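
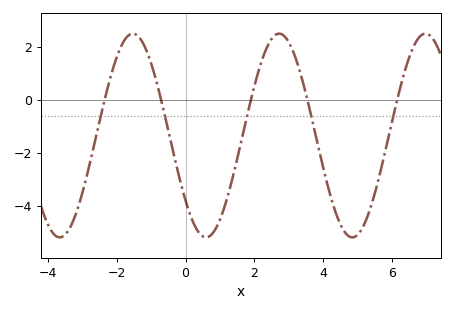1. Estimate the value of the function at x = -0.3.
-2.29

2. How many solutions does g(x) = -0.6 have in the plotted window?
5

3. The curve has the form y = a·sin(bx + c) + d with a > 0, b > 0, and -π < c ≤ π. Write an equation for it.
y = 3.84sin(1.48x - 2.45) - 1.35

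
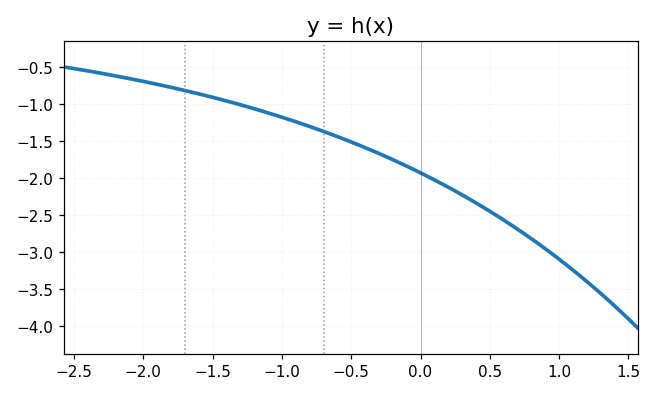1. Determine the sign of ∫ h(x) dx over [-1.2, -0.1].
negative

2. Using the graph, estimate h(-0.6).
-1.45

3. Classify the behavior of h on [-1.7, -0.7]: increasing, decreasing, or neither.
decreasing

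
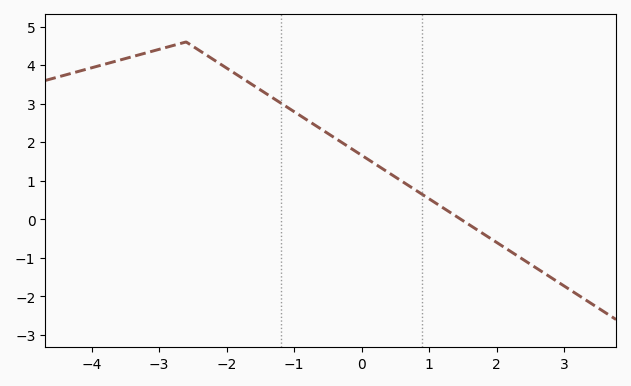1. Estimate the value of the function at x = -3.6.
4.12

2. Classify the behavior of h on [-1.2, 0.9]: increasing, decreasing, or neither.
decreasing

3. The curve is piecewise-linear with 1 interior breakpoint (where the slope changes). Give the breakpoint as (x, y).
(-2.6, 4.6)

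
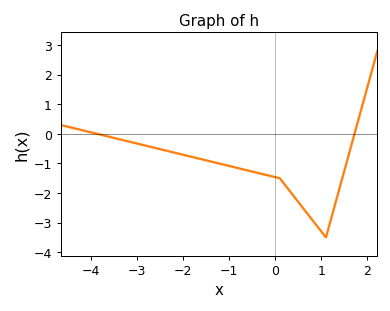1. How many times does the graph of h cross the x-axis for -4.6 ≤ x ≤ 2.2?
2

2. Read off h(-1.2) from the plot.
-1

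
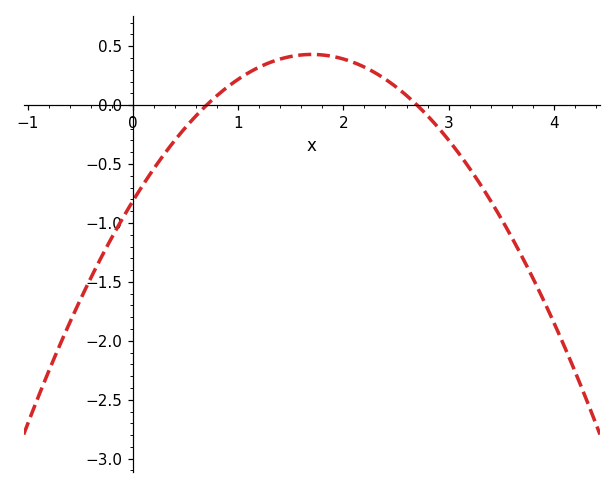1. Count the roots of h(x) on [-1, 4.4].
2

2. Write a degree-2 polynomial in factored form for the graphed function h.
y = -0.43(x - 0.7)(x - 2.7)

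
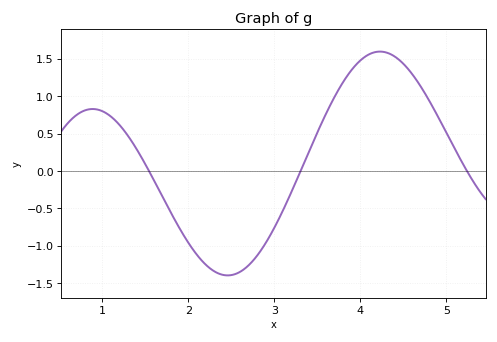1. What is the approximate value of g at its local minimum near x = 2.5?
-1.4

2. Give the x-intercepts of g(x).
1.5, 3.3, 5.2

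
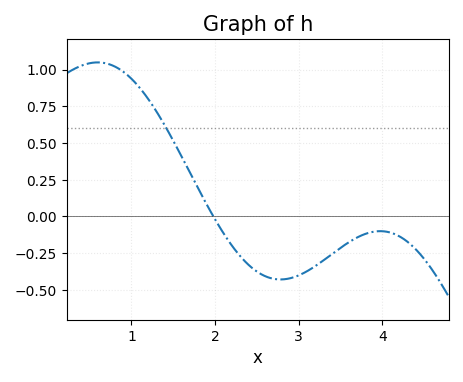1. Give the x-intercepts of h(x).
1.98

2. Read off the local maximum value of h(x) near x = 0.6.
1.05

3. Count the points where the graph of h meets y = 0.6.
1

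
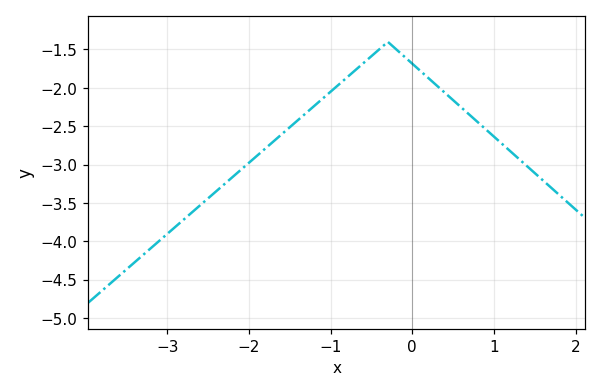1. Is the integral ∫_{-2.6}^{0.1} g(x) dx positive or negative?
negative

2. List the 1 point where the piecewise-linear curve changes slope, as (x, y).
(-0.3, -1.4)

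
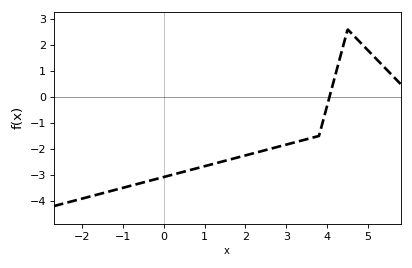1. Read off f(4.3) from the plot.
1.4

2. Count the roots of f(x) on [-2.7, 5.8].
1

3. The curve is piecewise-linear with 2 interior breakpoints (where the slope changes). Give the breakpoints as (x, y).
(3.8, -1.5); (4.5, 2.6)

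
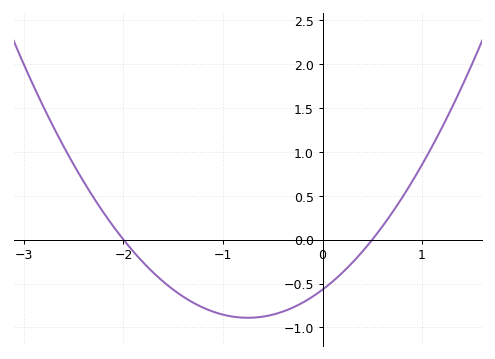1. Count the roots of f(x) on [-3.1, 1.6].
2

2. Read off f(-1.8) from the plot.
-0.25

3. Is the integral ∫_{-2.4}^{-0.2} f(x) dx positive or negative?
negative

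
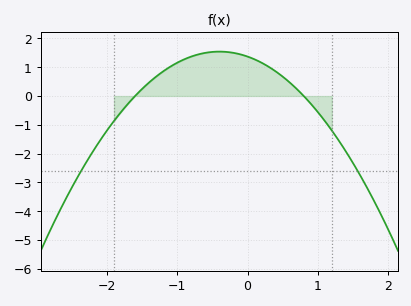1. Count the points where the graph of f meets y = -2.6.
2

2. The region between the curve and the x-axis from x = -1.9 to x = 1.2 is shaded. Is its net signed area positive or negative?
positive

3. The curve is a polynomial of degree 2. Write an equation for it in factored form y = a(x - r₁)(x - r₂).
y = -1.07(x + 1.6)(x - 0.8)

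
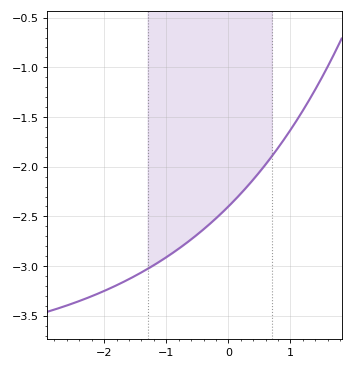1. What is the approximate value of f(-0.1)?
-2.45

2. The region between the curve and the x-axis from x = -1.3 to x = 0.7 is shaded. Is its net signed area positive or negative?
negative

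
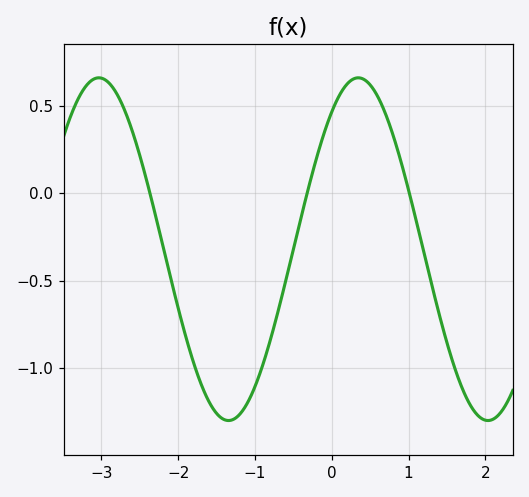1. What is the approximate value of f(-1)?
-1.11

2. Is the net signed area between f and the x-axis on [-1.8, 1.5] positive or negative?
negative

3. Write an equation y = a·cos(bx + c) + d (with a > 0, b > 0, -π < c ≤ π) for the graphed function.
y = 0.98cos(1.86x - 0.642) - 0.32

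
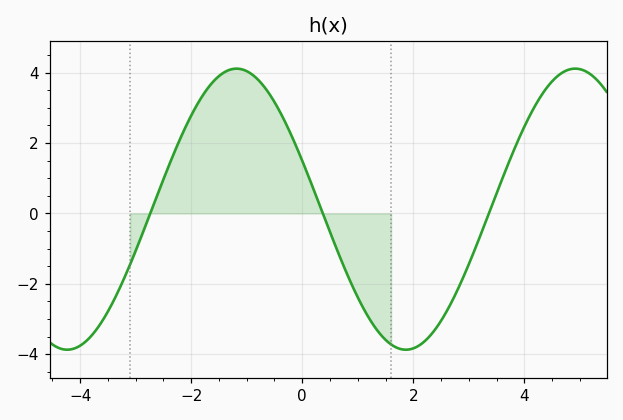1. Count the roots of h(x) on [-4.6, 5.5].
3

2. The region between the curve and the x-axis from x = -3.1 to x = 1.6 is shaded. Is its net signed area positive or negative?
positive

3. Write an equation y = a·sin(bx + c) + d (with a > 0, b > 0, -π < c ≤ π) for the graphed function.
y = 3.99sin(1x + 2.8) + 0.12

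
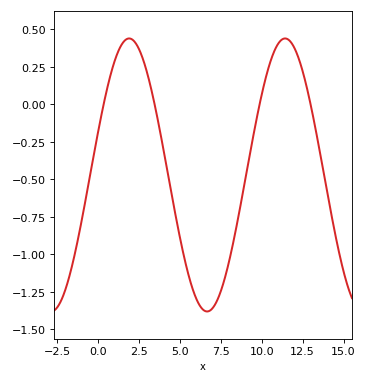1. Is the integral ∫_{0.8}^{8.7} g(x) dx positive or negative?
negative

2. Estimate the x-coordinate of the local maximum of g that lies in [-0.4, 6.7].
1.91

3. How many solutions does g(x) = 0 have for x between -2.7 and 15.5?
4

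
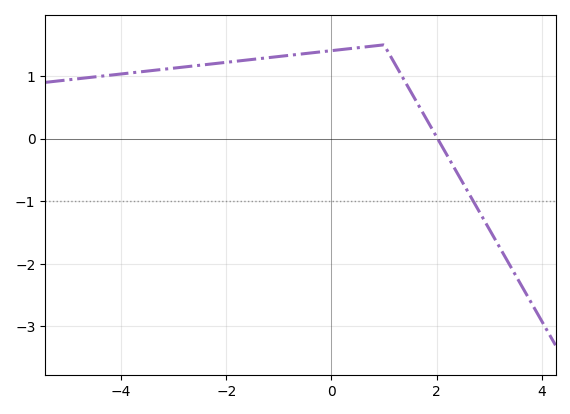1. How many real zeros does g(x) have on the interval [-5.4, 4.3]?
1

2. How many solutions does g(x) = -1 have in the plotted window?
1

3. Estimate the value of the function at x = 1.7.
0.469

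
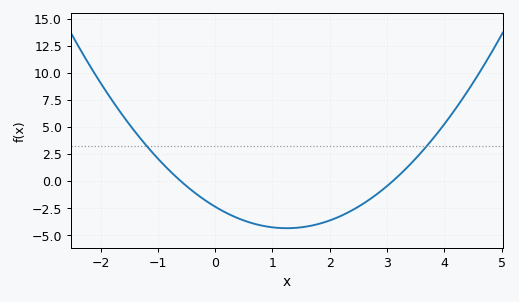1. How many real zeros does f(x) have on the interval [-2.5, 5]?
2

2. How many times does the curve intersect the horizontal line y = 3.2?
2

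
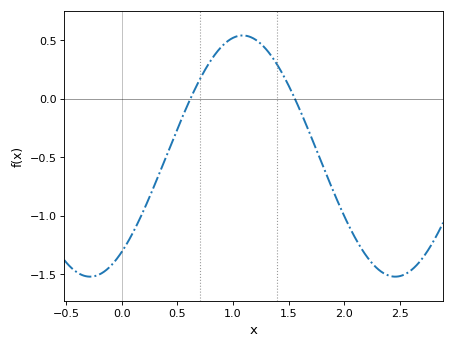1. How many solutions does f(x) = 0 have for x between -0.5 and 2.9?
2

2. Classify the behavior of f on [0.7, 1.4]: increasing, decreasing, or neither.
neither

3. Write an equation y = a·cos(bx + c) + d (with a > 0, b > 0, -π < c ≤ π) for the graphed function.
y = 1.03cos(2.29x - 2.49) - 0.49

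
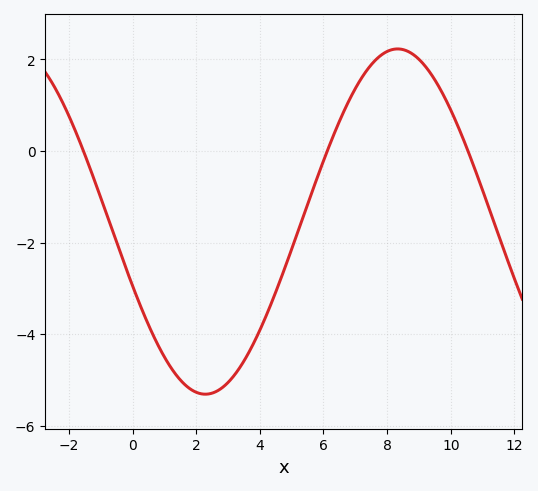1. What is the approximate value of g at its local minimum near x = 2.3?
-5.31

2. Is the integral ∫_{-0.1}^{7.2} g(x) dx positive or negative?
negative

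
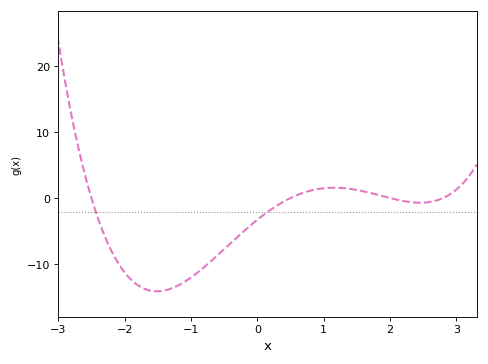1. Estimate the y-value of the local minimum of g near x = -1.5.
-14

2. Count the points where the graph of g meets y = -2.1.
2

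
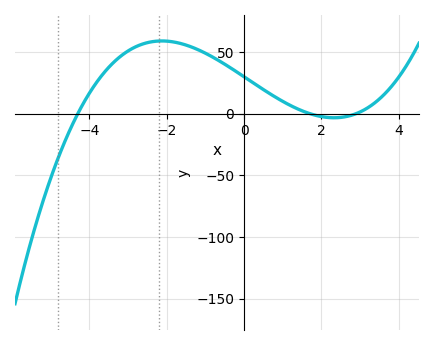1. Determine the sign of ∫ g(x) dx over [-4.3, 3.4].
positive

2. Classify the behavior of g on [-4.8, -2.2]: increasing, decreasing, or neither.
increasing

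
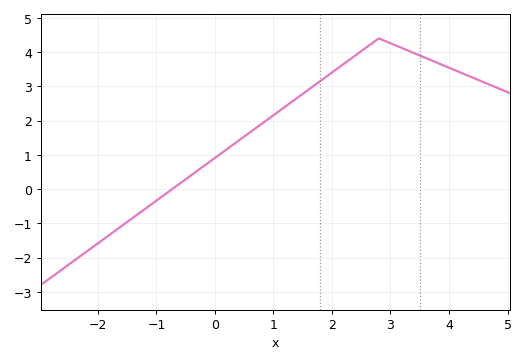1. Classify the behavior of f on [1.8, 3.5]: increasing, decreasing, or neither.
neither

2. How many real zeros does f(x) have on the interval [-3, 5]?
1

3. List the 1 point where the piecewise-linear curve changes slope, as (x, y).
(2.8, 4.4)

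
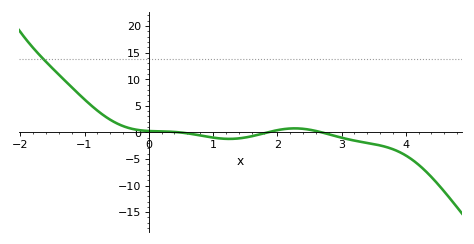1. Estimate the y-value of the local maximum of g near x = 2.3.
1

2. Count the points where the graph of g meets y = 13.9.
1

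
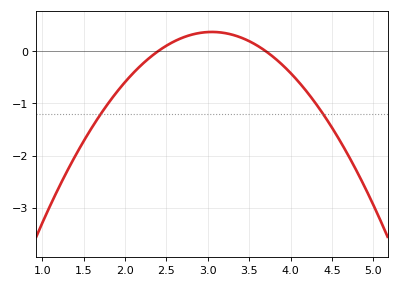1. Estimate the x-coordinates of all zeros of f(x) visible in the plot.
2.4, 3.7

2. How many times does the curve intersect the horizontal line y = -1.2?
2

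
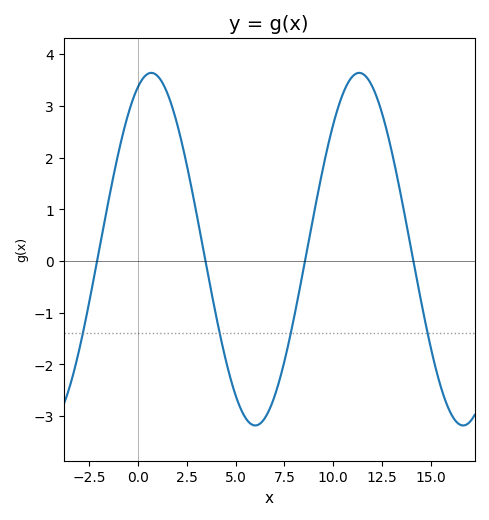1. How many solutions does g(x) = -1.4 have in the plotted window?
4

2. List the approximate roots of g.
-2, 3.5, 8.5, 14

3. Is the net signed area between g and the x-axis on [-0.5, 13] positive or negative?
positive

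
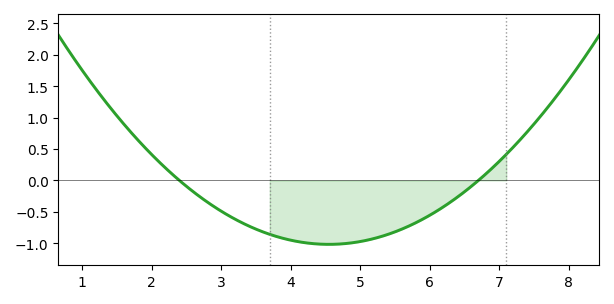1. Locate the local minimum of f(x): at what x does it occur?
4.6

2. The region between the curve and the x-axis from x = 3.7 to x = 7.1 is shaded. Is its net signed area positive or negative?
negative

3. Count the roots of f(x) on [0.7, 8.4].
2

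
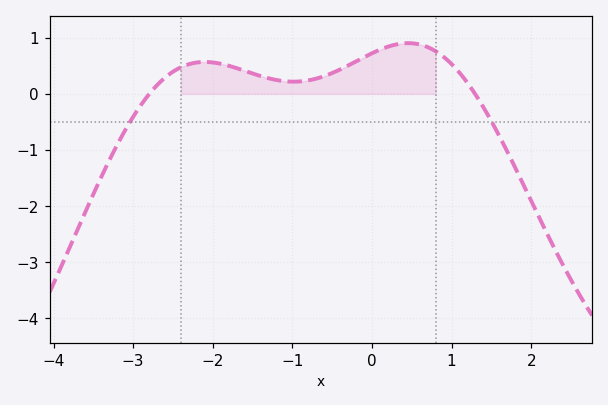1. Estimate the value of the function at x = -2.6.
0.288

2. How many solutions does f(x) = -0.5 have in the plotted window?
2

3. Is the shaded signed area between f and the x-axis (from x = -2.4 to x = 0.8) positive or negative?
positive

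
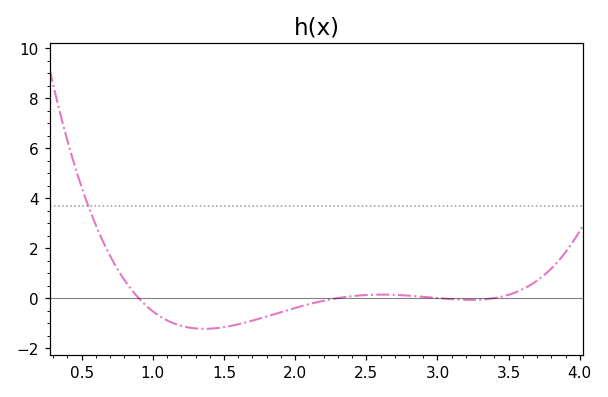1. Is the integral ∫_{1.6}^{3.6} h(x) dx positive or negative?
negative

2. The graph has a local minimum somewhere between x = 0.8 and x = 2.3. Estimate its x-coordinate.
1.4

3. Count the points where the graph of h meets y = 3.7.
1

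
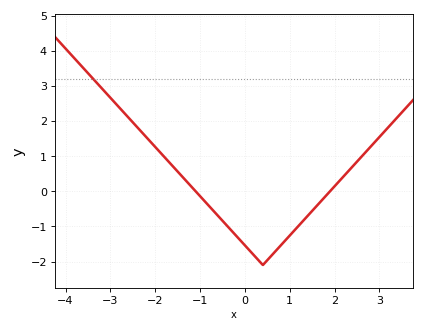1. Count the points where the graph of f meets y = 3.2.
1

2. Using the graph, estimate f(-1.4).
0.42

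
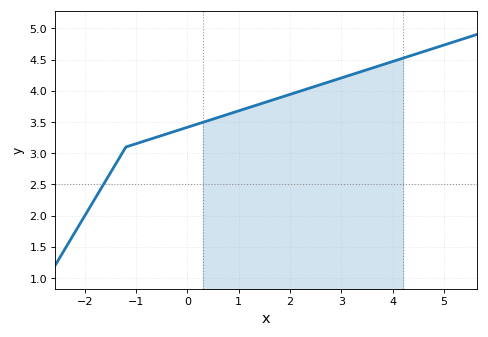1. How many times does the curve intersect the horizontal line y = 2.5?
1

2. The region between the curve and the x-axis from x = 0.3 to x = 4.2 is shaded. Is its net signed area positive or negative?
positive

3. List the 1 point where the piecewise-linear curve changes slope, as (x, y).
(-1.2, 3.1)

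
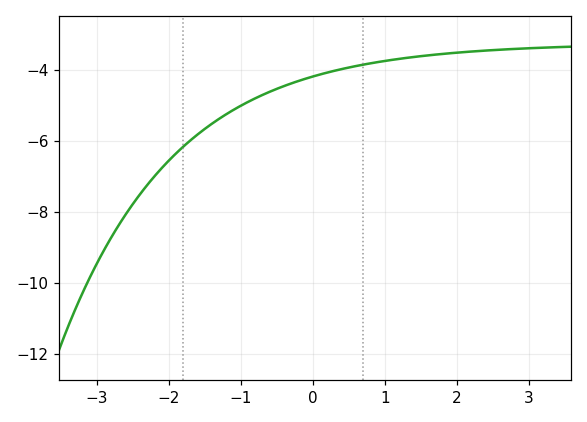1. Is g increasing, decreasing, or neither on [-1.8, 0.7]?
increasing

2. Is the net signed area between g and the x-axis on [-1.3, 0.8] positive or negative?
negative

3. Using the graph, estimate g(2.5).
-3.44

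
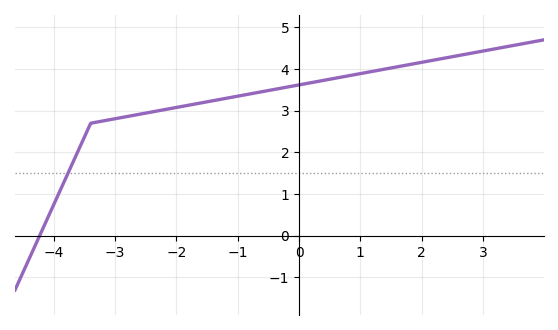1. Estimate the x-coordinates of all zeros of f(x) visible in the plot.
-4.2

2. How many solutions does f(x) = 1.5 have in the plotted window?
1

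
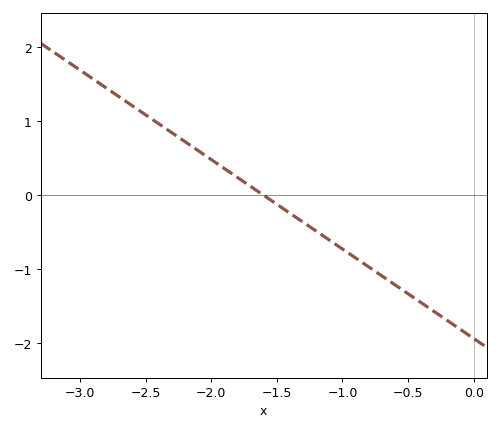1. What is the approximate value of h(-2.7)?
1.33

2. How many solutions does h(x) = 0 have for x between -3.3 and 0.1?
1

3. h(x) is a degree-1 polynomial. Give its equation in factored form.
y = -1.21(x + 1.6)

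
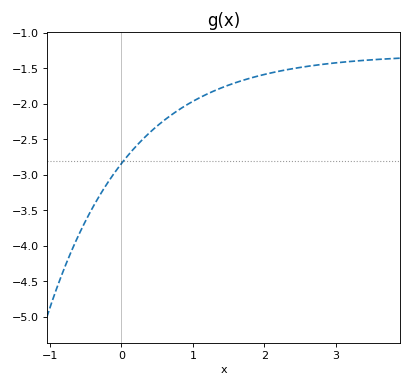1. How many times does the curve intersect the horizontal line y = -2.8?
1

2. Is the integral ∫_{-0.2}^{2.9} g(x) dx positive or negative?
negative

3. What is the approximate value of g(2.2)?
-1.55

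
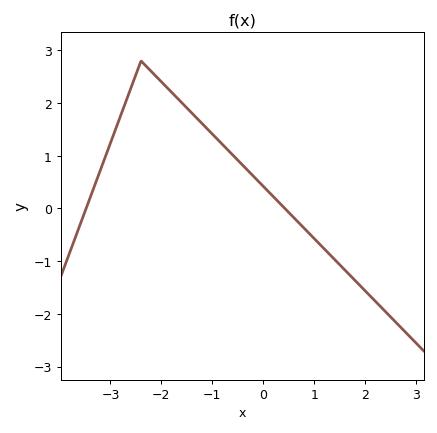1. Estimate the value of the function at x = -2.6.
2.3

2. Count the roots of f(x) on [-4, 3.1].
2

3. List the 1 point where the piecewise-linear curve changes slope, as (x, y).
(-2.4, 2.8)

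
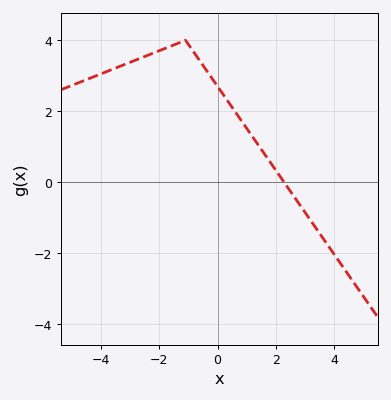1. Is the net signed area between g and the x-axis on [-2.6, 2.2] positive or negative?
positive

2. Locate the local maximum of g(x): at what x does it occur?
-1.1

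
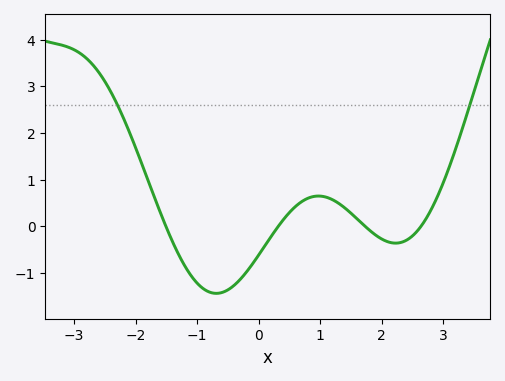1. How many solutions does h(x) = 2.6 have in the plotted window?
2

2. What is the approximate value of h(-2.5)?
3.1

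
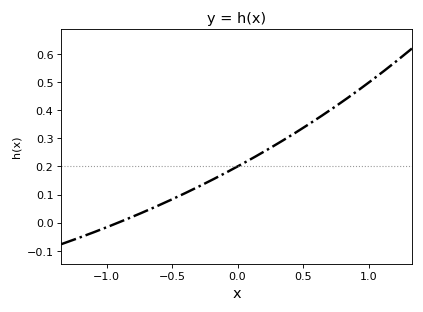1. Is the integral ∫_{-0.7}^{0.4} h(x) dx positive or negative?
positive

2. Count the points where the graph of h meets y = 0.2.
1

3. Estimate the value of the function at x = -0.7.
0.042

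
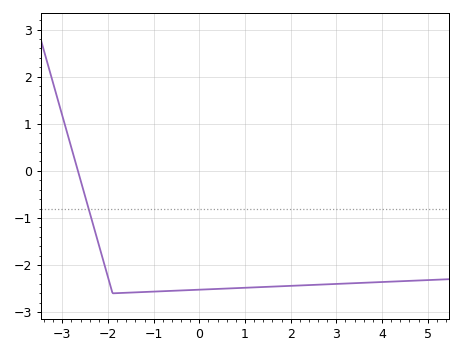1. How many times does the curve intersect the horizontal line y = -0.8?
1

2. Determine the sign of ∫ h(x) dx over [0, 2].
negative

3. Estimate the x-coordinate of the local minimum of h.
-1.8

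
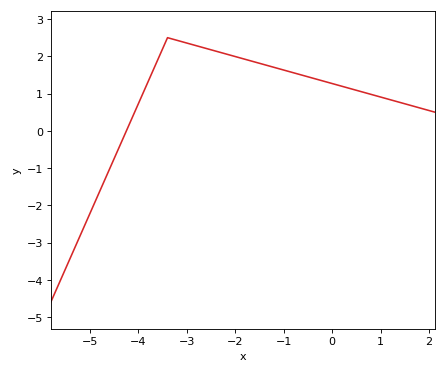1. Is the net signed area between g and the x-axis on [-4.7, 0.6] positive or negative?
positive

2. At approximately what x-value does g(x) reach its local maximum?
-3.4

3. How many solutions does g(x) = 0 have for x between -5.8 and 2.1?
1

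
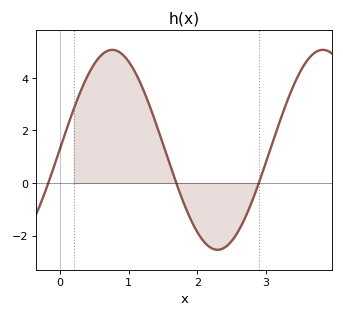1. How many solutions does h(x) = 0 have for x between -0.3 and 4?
3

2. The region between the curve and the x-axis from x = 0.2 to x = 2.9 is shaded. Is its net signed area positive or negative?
positive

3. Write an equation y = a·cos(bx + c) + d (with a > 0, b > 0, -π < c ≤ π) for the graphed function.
y = 3.8cos(2.05x - 1.56) + 1.26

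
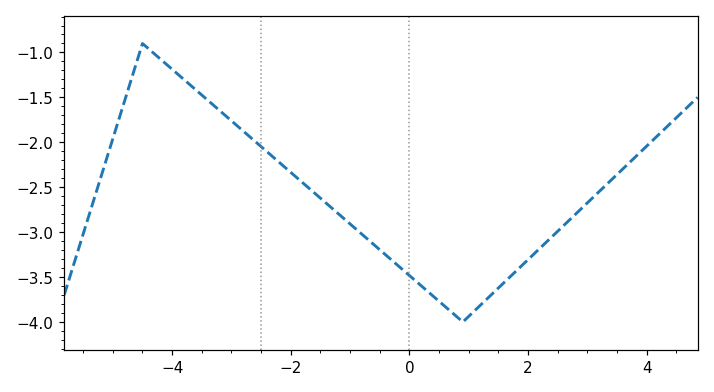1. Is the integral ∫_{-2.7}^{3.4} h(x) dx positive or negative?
negative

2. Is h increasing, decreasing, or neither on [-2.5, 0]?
decreasing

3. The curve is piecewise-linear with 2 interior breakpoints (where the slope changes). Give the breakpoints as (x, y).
(-4.5, -0.9); (0.9, -4)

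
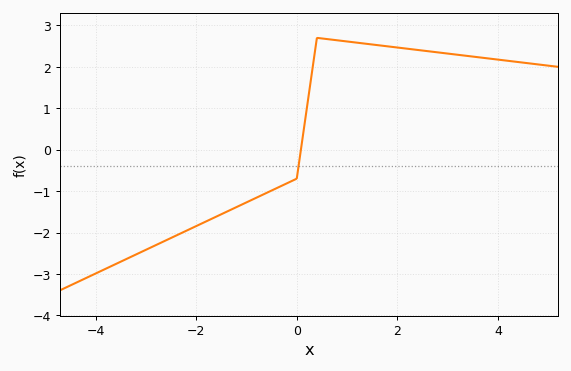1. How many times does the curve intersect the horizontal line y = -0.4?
1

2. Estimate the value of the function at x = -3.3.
-2.6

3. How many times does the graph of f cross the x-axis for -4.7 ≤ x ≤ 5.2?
1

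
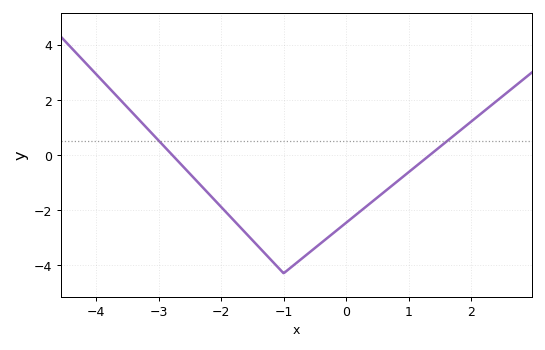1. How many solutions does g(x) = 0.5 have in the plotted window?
2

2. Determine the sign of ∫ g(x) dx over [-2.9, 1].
negative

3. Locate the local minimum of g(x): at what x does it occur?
-0.999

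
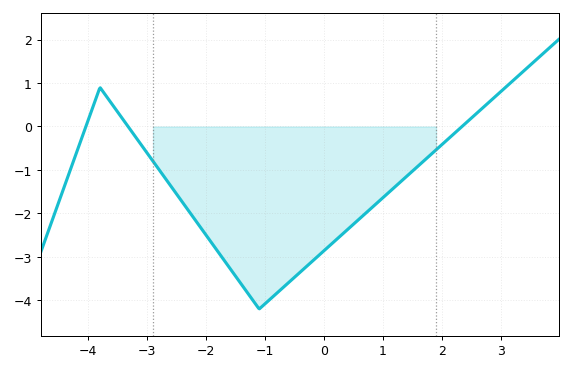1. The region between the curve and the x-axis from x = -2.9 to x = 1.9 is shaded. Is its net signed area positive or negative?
negative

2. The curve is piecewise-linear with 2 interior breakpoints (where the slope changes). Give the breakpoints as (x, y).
(-3.8, 0.9); (-1.1, -4.2)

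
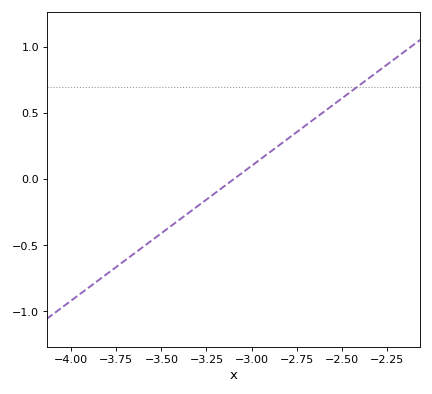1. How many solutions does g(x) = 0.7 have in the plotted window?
1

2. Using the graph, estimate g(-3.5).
-0.408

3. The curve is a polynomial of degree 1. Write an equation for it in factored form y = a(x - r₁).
y = 1.02(x + 3.1)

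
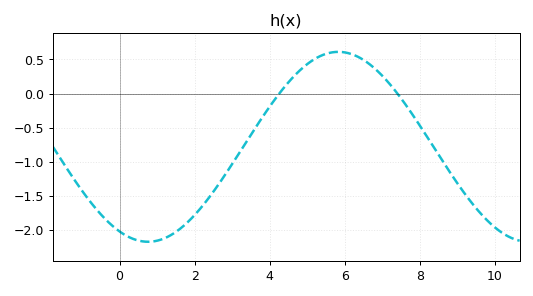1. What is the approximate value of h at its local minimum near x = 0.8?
-2.17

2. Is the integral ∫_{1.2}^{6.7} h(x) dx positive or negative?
negative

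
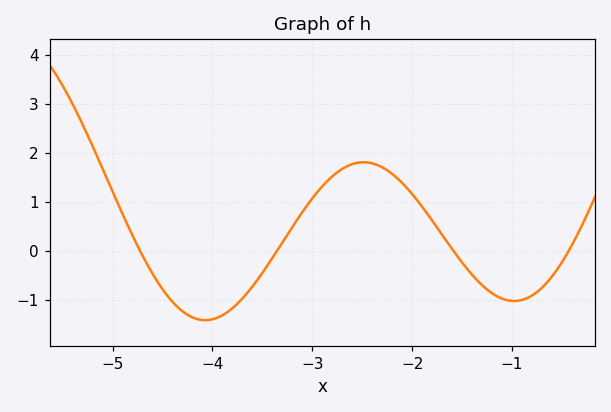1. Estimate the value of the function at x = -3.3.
0.2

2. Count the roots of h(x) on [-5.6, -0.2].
4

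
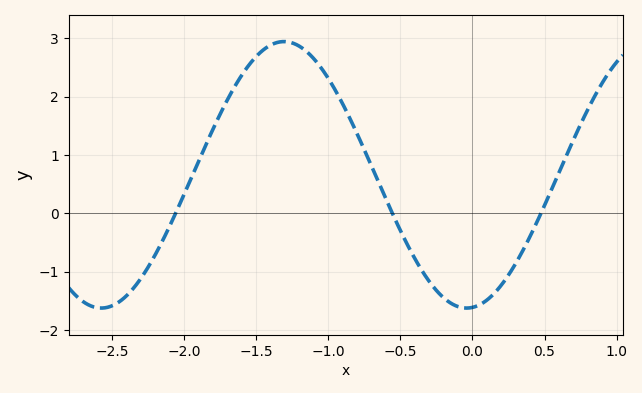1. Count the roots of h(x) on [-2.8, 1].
3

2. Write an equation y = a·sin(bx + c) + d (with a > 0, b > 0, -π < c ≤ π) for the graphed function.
y = 2.28sin(2.5x - 1.5) + 0.66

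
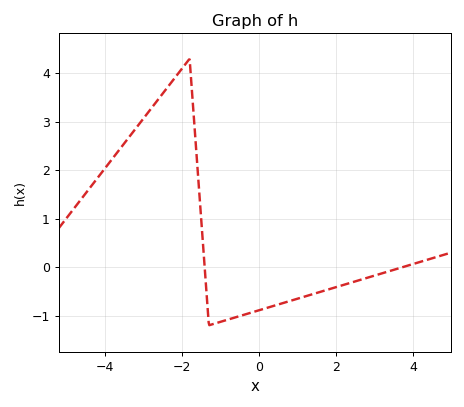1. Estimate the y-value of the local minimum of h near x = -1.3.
-1.2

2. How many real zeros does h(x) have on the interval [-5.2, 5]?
2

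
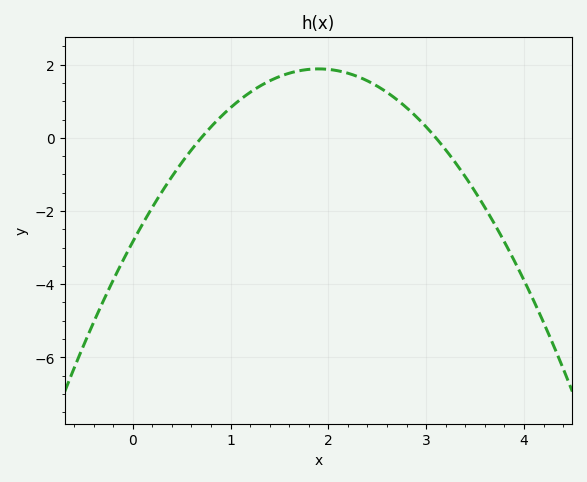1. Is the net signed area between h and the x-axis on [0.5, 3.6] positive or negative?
positive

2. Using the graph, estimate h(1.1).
1.05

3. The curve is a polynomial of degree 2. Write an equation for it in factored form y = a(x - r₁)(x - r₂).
y = -1.31(x - 0.7)(x - 3.1)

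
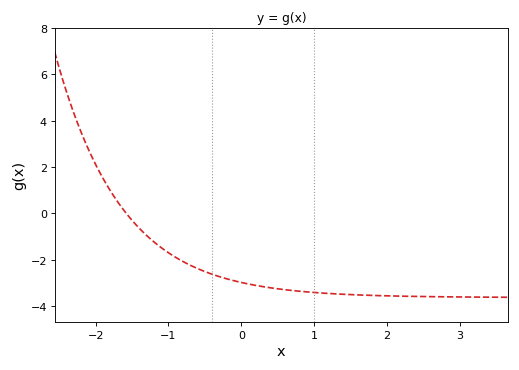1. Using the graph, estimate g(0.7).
-3.4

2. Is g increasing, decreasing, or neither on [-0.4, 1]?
decreasing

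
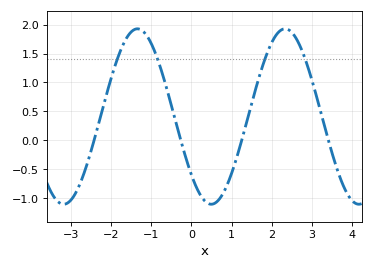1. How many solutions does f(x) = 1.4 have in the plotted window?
4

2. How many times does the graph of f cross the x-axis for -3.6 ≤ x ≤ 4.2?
4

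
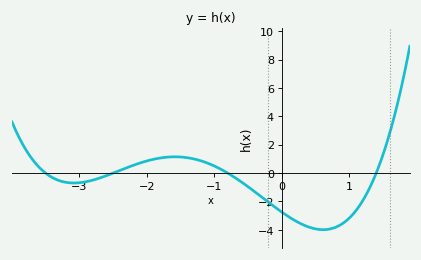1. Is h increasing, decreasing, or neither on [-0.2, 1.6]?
neither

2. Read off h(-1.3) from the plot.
0.998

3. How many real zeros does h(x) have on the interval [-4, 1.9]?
4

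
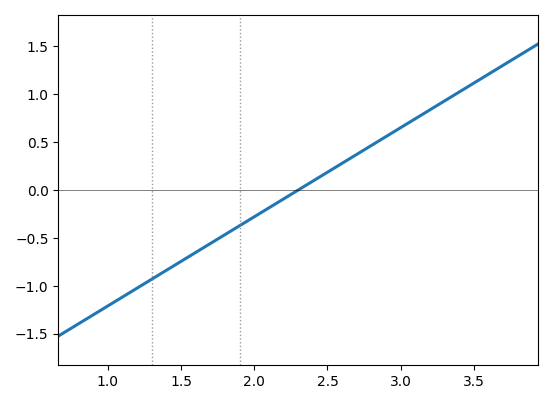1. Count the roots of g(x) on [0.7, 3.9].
1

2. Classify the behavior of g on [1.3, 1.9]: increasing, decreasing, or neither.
increasing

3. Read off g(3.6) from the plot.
1.2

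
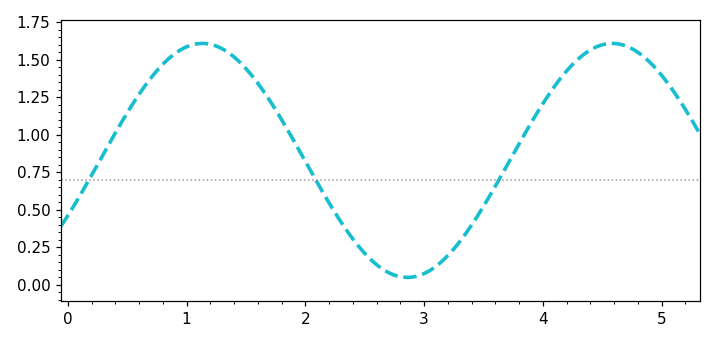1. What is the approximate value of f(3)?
0.075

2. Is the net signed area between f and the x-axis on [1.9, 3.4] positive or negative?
positive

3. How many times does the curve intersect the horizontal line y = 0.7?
3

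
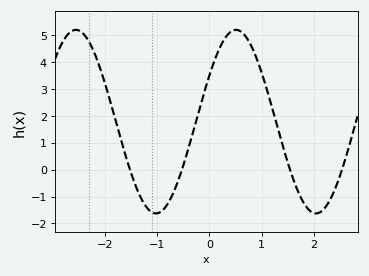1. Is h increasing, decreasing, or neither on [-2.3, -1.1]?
decreasing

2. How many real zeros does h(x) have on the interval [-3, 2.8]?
4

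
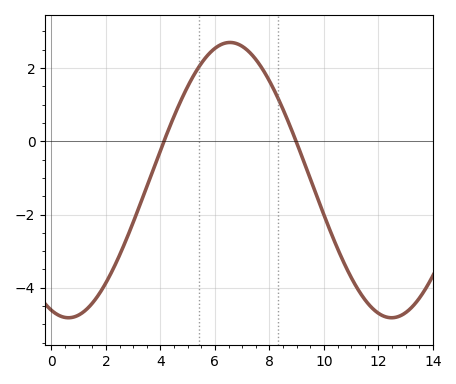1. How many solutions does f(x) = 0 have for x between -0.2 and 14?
2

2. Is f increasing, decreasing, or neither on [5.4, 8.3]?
neither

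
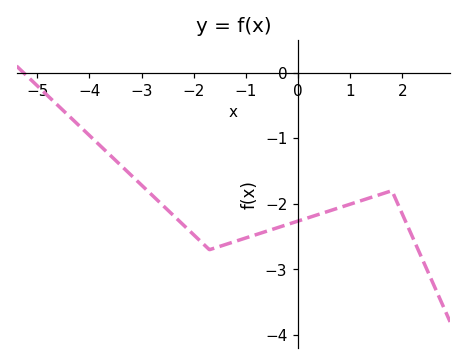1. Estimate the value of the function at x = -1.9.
-2.5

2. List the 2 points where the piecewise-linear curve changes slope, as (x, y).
(-1.7, -2.7); (1.8, -1.8)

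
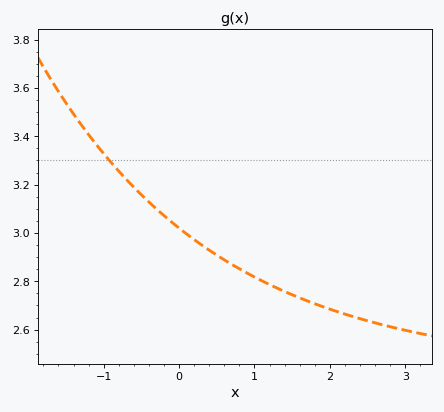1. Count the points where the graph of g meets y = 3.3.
1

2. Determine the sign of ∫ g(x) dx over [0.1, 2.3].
positive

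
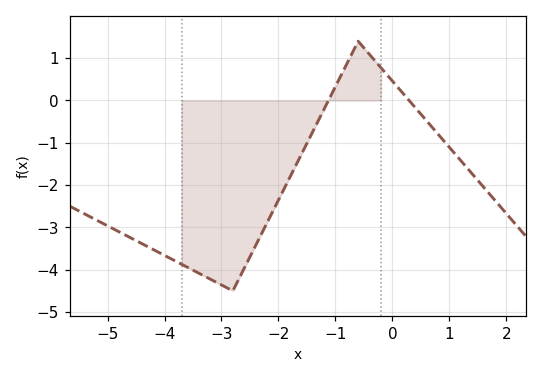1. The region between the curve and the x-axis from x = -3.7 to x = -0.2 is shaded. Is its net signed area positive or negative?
negative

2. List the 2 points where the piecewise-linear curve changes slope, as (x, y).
(-2.8, -4.5); (-0.6, 1.4)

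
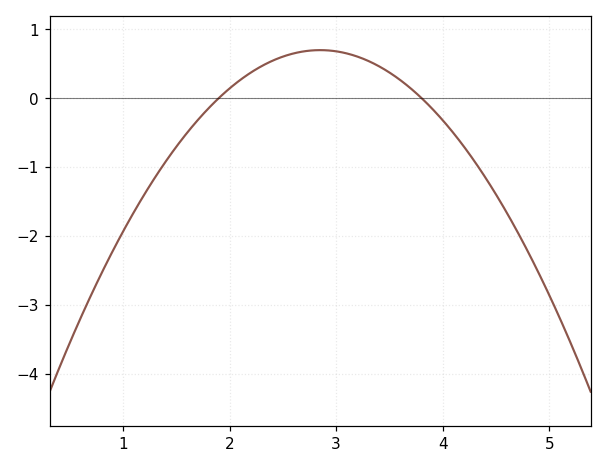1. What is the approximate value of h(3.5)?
0.4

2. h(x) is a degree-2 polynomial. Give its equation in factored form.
y = -0.77(x - 1.9)(x - 3.8)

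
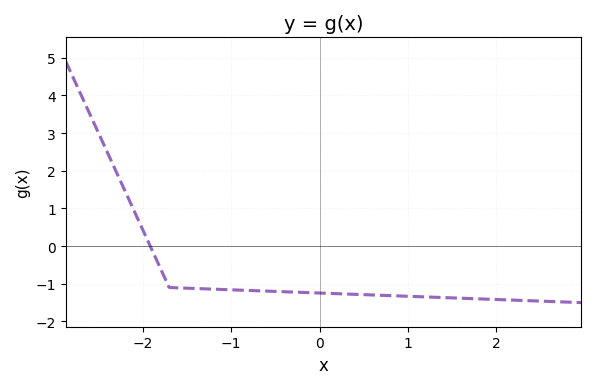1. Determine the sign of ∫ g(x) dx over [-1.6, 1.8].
negative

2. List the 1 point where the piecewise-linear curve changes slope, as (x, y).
(-1.7, -1.1)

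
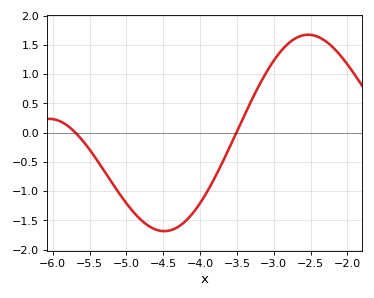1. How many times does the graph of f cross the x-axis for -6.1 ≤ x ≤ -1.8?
2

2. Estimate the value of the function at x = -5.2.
-0.85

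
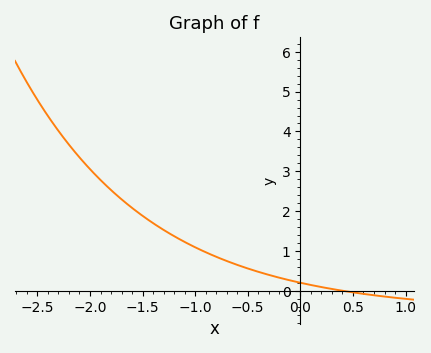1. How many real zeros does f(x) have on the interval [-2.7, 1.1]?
1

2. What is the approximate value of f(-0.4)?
0.5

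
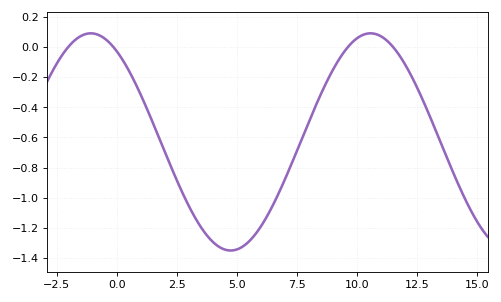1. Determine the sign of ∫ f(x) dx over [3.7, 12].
negative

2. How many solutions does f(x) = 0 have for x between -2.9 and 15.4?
4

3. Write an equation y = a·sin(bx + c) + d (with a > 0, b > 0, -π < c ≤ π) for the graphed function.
y = 0.72sin(0.54x + 2.2) - 0.63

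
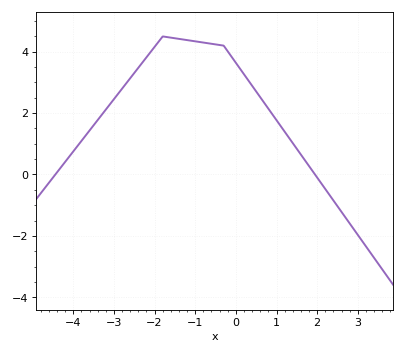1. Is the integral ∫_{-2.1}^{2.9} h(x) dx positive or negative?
positive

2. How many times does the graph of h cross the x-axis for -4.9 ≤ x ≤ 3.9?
2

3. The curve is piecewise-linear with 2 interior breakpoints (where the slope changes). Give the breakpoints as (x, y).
(-1.8, 4.5); (-0.3, 4.2)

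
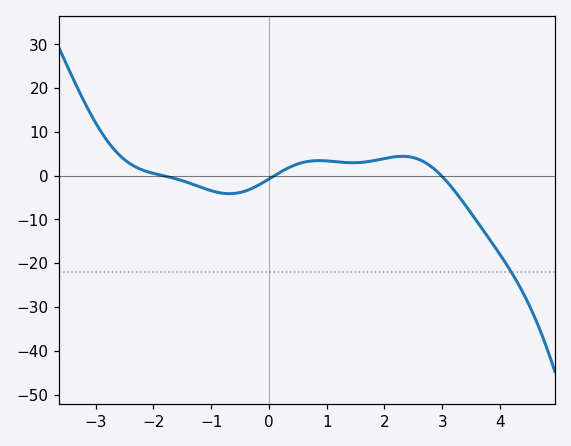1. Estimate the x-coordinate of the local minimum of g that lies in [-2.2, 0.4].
-0.6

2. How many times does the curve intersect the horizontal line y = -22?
1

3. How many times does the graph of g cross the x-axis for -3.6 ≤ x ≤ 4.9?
3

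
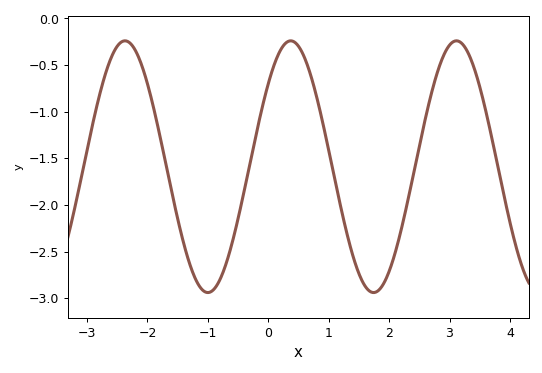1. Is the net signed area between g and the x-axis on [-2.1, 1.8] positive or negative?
negative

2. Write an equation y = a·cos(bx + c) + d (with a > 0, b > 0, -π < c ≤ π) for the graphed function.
y = 1.35cos(2.3x - 0.85) - 1.59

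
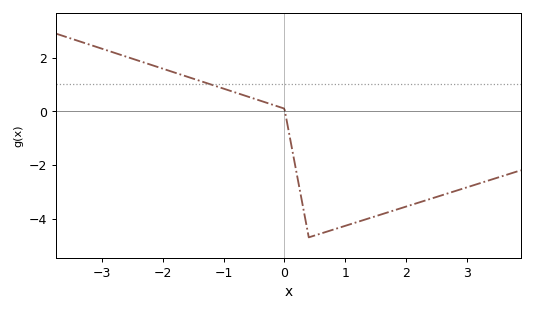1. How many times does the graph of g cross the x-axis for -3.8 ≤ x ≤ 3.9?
1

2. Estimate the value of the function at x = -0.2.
0.249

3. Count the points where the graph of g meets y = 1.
1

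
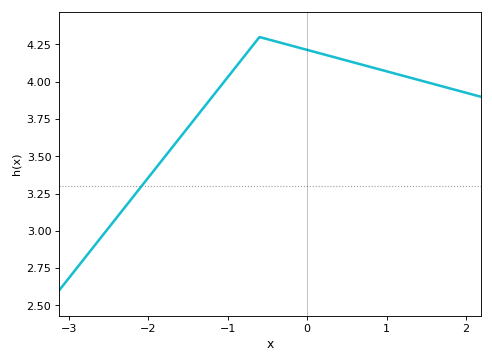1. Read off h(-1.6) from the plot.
3.62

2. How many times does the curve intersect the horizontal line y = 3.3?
1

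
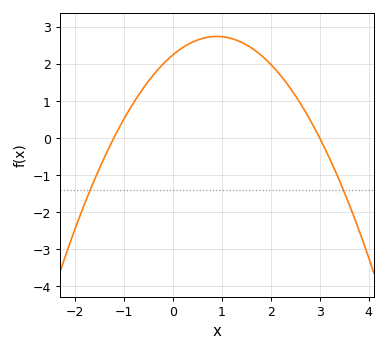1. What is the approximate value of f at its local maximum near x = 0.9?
2.73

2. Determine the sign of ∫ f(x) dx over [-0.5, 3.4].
positive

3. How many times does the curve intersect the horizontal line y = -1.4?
2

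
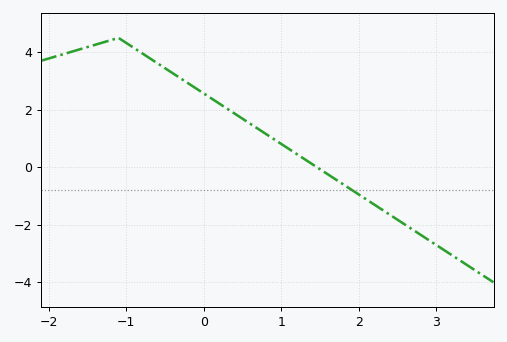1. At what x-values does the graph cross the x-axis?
1.5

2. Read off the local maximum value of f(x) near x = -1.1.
4.4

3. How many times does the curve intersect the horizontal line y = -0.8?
1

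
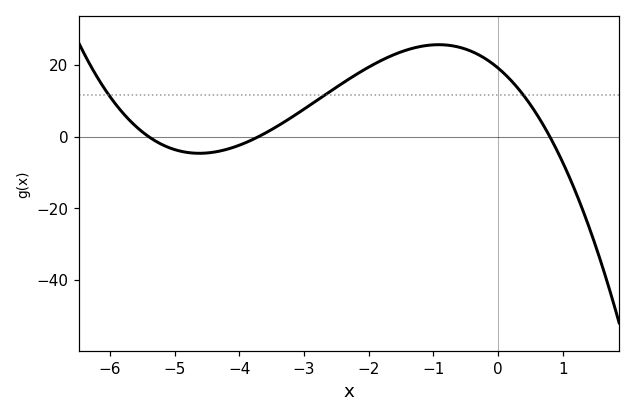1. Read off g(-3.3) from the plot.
4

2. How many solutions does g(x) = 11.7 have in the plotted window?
3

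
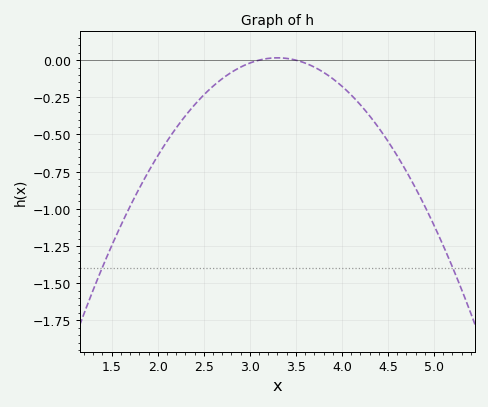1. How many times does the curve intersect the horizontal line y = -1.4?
2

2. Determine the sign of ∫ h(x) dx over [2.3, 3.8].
negative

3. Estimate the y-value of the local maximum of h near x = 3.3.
0.016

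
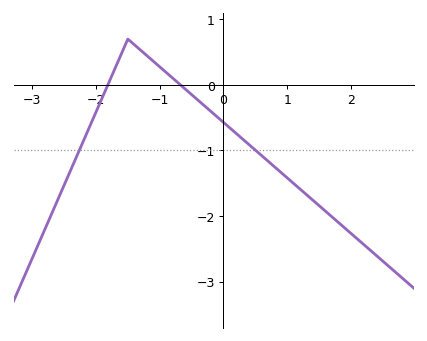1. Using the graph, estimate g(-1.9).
-0.192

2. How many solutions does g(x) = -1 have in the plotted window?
2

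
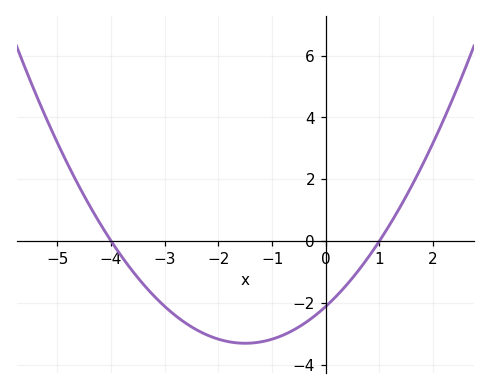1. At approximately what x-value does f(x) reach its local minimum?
-1.6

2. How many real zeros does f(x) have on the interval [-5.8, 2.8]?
2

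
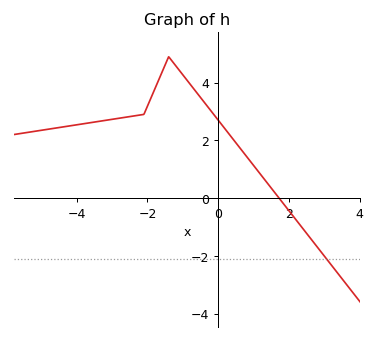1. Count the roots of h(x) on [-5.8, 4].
1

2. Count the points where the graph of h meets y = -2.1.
1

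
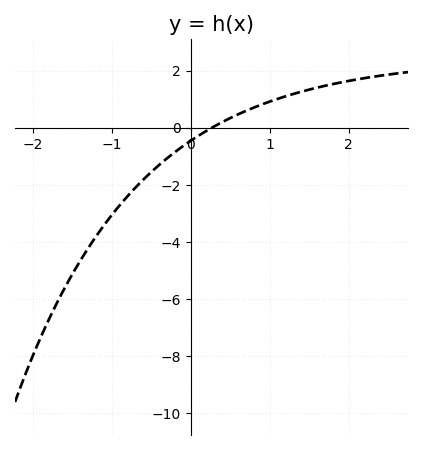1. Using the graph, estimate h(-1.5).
-5.2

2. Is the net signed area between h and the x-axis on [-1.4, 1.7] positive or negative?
negative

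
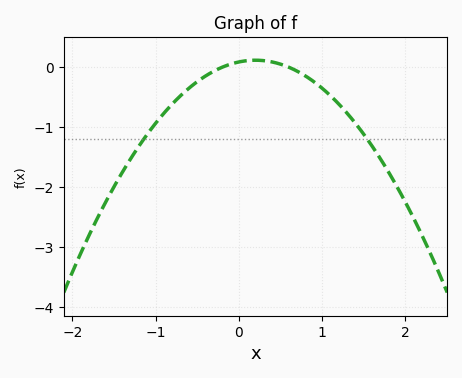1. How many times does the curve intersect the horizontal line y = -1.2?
2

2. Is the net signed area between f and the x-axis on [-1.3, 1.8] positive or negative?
negative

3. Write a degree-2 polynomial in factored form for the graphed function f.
y = -0.73(x + 0.2)(x - 0.6)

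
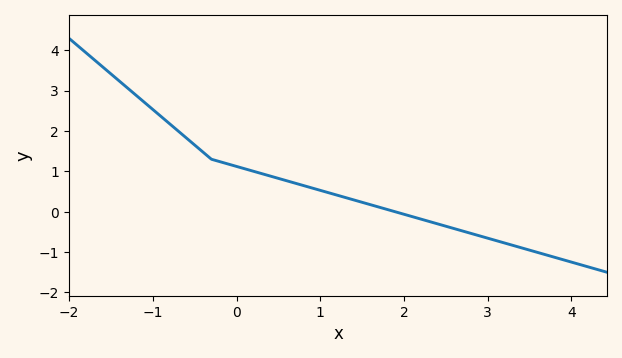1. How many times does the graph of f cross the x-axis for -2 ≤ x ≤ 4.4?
1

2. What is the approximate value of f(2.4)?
-0.3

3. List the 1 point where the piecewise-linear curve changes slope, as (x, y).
(-0.3, 1.3)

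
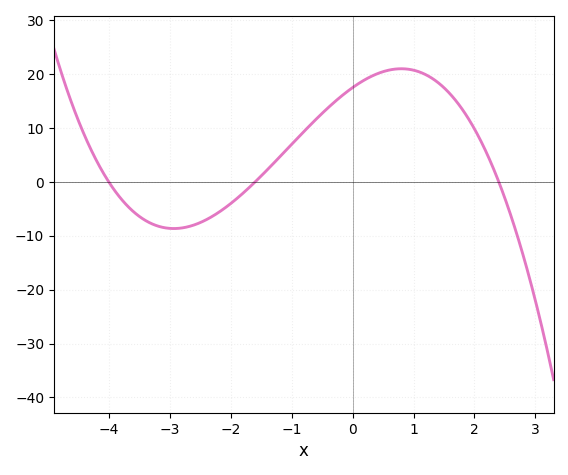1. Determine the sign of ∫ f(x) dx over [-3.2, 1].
positive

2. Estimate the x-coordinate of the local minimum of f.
-3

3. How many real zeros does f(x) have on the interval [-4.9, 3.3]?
3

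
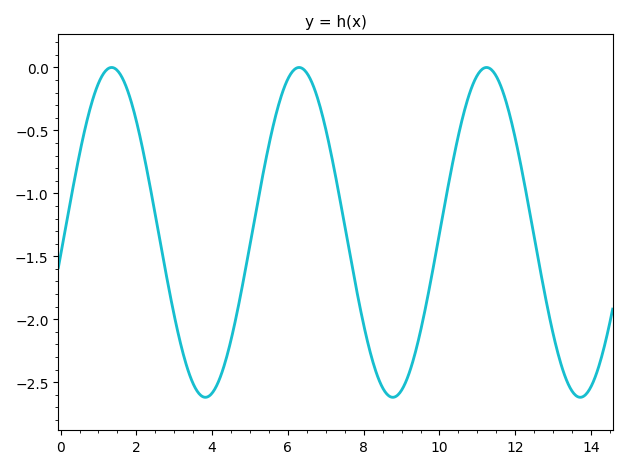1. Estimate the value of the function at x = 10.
-1.32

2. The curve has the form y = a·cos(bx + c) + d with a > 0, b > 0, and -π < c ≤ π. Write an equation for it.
y = 1.31cos(1.27x - 1.71) - 1.31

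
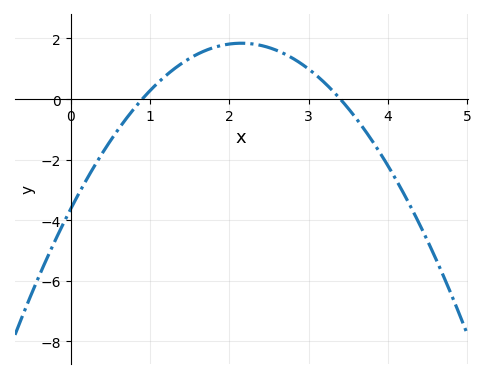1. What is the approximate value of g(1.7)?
1.6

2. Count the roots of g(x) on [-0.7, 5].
2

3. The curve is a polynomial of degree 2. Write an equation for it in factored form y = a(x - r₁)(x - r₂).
y = -1.18(x - 0.9)(x - 3.4)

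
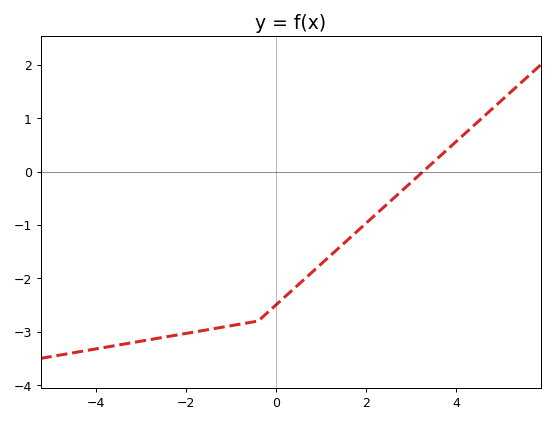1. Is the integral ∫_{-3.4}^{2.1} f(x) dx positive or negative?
negative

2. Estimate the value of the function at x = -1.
-2.89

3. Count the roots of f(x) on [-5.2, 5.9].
1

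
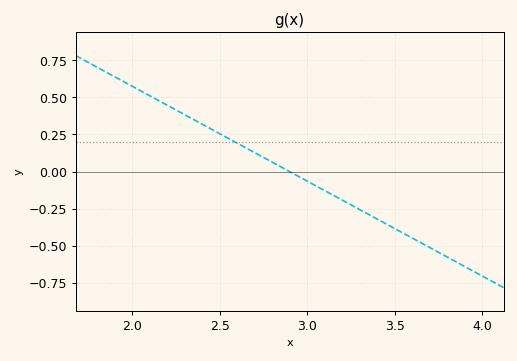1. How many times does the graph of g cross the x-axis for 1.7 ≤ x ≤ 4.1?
1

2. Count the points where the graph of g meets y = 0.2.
1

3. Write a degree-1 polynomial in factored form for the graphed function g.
y = -0.64(x - 2.9)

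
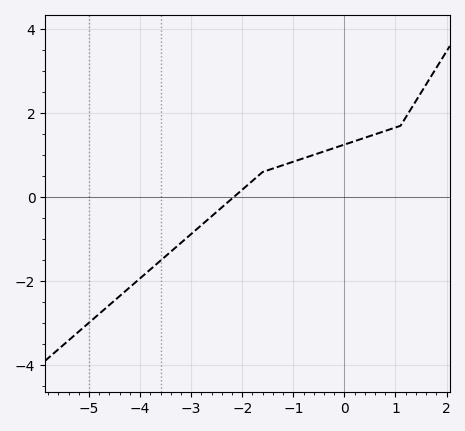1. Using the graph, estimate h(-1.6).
0.6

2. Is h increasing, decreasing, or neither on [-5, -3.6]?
increasing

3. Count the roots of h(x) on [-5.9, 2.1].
1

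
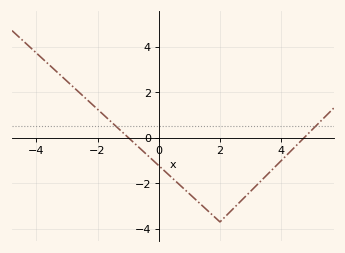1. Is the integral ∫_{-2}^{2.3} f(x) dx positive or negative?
negative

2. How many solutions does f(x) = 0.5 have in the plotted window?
2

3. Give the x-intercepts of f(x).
-1, 4.8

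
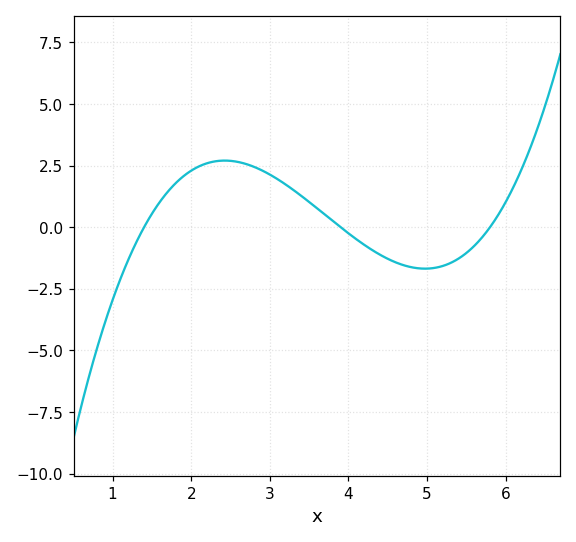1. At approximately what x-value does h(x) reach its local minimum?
5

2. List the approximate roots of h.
1.4, 3.9, 5.8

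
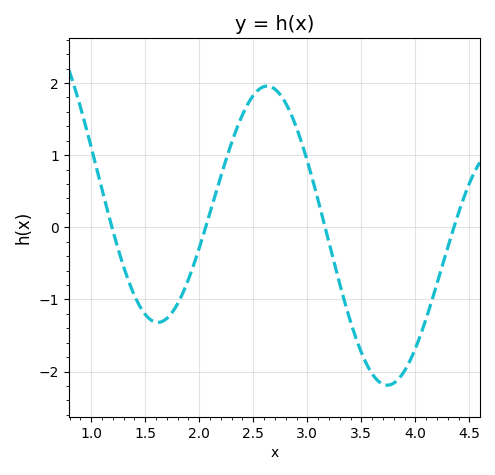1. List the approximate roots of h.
1.2, 2.1, 3.2, 4.4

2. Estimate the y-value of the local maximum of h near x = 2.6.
2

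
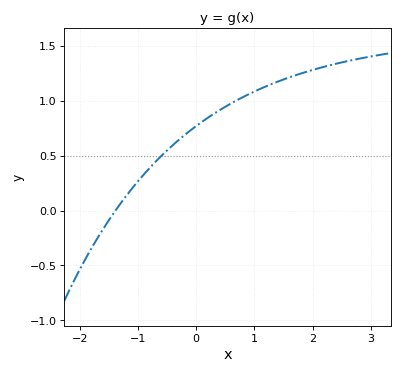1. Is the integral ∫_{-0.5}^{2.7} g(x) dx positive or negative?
positive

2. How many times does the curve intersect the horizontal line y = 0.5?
1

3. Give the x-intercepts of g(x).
-1.4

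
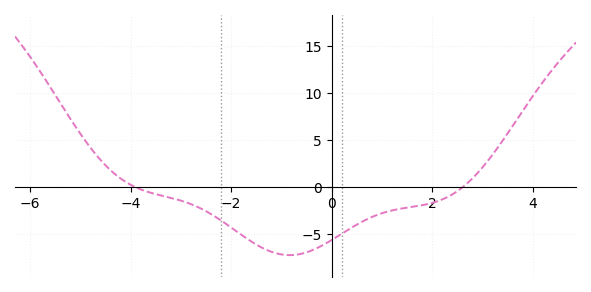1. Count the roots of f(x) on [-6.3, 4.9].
2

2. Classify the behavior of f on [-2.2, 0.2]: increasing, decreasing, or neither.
neither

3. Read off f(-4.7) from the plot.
3.5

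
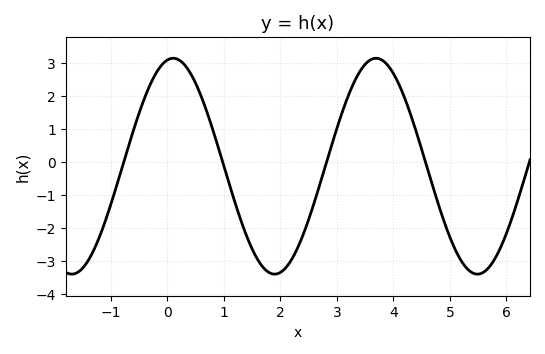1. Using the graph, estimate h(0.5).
2.39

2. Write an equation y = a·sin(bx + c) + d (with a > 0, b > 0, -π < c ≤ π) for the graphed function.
y = 3.28sin(1.75x + 1.39) - 0.13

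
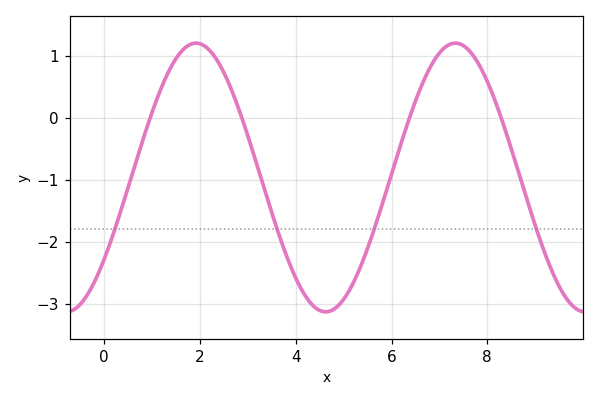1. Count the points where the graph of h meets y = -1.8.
4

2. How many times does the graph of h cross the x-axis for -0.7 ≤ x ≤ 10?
4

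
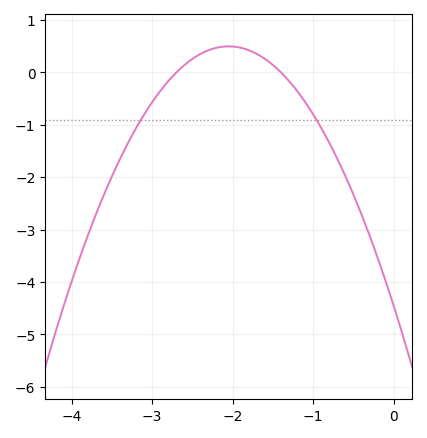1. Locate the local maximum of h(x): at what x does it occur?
-2.05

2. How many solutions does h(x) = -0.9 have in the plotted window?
2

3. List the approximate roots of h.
-2.7, -1.4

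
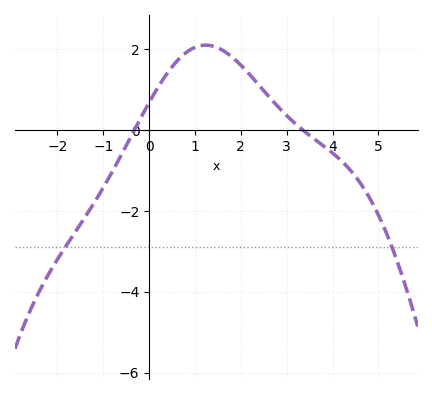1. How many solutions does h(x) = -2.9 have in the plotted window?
2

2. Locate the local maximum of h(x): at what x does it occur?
1.23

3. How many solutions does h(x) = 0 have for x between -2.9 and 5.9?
2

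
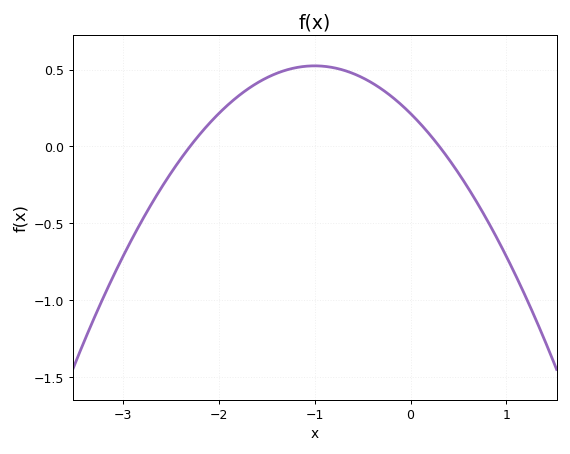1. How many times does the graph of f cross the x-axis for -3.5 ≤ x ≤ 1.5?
2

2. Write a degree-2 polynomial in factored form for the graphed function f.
y = -0.31(x + 2.3)(x - 0.3)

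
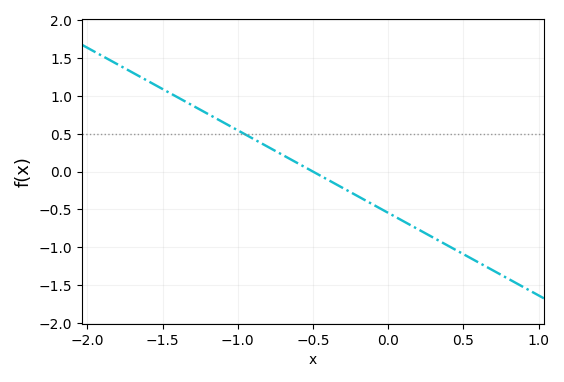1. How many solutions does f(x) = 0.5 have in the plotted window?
1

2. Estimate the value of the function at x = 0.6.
-1.2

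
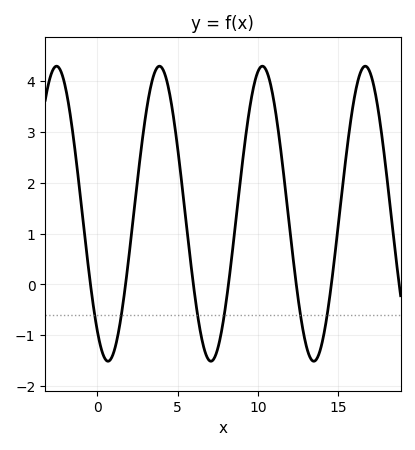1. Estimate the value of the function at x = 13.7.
-1.4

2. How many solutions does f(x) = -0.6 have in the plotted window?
6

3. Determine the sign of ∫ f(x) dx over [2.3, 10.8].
positive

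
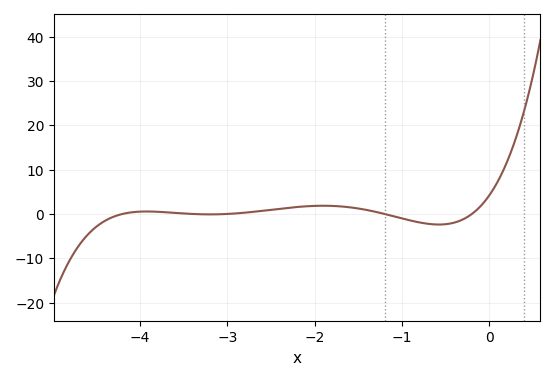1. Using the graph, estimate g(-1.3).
0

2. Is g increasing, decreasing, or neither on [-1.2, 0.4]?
neither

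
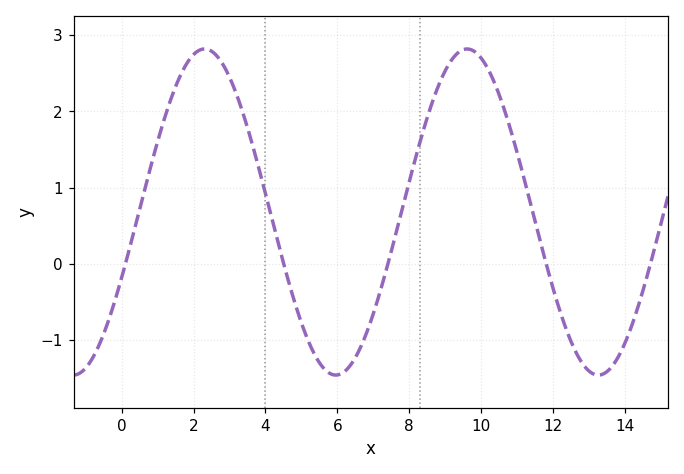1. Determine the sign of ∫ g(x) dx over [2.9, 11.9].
positive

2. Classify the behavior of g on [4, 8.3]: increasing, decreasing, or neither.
neither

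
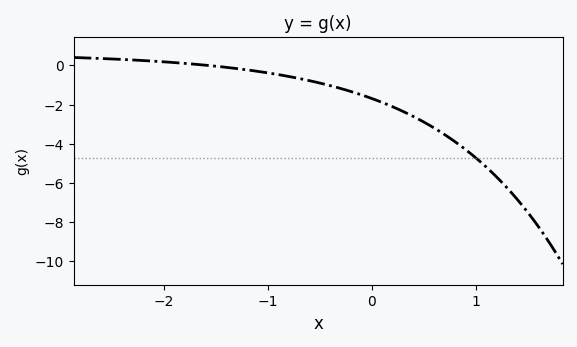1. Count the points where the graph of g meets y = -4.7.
1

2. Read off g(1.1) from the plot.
-5.2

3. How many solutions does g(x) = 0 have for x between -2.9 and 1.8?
1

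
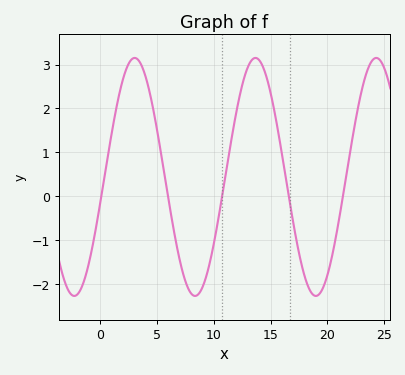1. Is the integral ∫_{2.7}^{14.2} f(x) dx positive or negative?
positive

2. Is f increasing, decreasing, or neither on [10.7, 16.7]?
neither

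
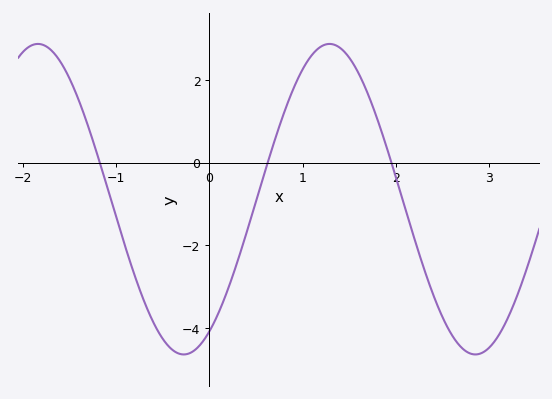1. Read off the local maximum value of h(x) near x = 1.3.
2.8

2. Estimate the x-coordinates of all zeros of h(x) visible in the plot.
-1.2, 0.6, 2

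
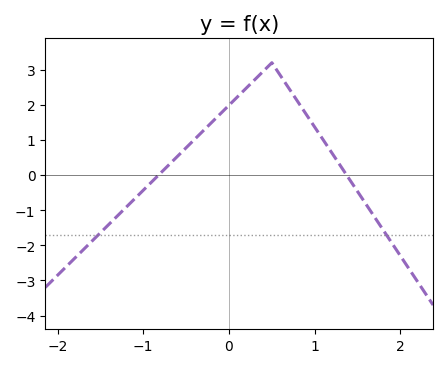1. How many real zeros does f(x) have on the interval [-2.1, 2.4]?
2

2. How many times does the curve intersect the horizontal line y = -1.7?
2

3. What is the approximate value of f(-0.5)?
0.8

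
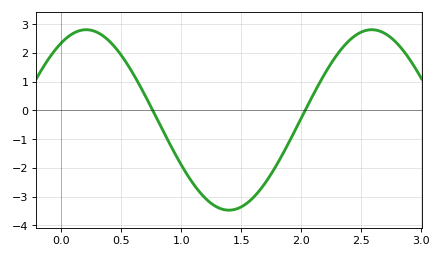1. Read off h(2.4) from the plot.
2.43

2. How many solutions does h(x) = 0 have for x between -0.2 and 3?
2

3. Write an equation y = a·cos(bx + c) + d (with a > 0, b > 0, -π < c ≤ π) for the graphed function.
y = 3.14cos(2.64x - 0.55) - 0.33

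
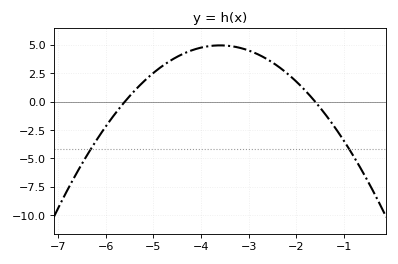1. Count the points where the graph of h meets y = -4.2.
2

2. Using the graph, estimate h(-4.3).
4.35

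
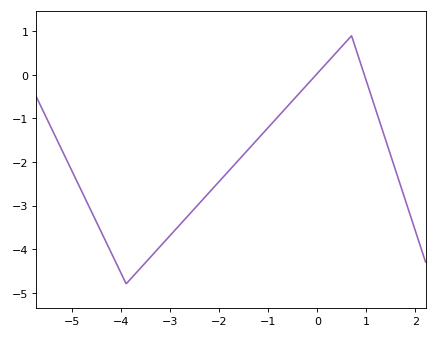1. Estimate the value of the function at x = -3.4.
-4.2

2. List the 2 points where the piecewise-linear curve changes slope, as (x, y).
(-3.9, -4.8); (0.7, 0.9)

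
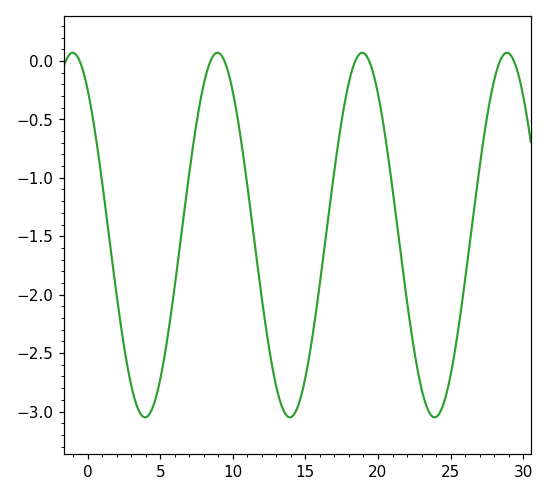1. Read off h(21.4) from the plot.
-1.5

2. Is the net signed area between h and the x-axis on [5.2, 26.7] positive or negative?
negative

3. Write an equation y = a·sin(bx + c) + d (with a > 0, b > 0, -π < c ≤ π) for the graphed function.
y = 1.56sin(0.63x + 2.2) - 1.49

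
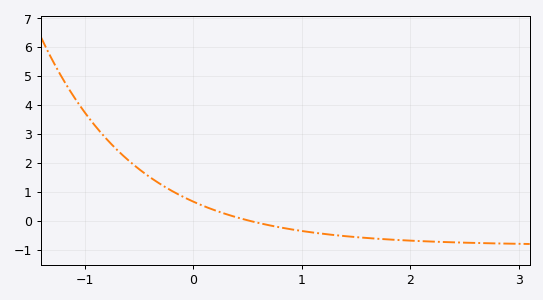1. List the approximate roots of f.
0.5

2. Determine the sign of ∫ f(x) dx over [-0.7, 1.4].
positive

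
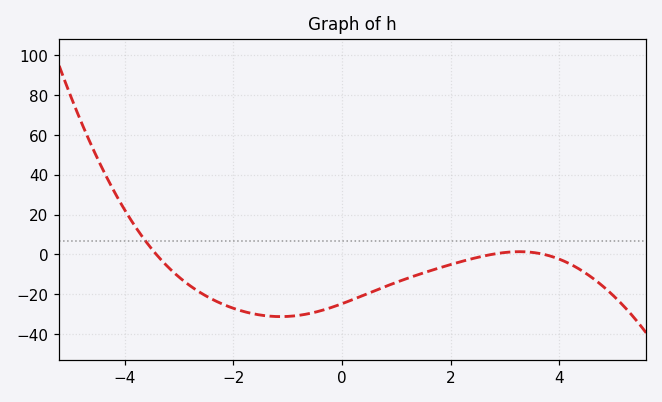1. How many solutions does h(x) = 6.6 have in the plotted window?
1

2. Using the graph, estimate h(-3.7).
9.88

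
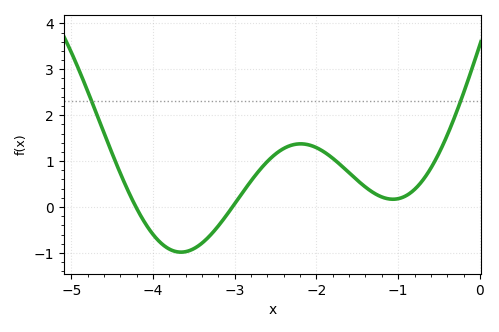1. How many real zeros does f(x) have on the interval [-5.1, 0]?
2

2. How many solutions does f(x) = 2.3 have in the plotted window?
2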